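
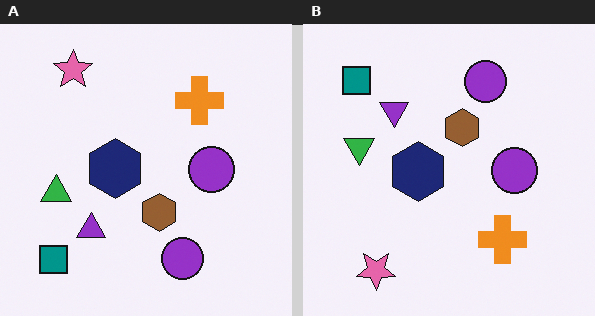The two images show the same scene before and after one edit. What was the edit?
Flipped vertically (top ↔ bottom).

The pink star is in the top-left of the left (A) image and the bottom-left of the right (B) — shapes on opposite sides of the horizontal midline have swapped in a mirror flip.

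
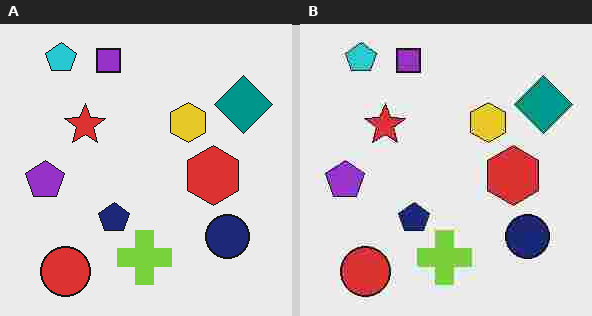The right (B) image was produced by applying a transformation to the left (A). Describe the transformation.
This is the original image heavily JPEG-compressed with obvious blocking artifacts.

Blocky 8×8 compression artifacts appear around shape edges and the flat background shows ringing — characteristic JPEG degradation.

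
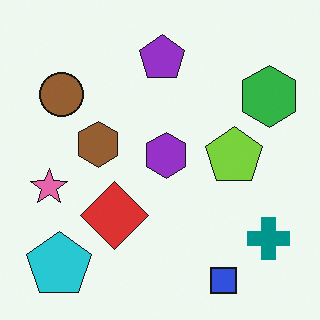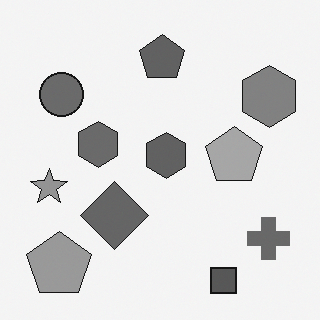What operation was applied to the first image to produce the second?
The image was converted to grayscale.

All color is removed — every shape is now a shade of grey.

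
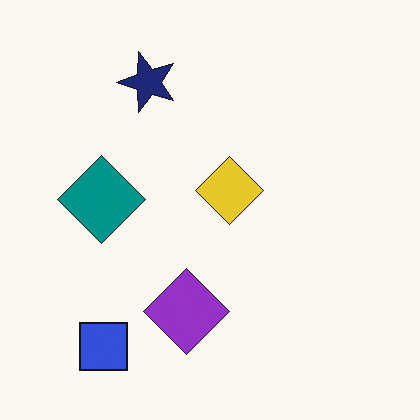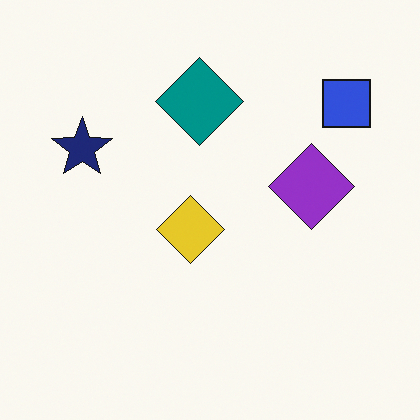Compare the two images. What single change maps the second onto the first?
It was transposed (reflected across the top-left ↔ bottom-right diagonal).

Shapes have swapped their row and column positions — what was in the top-right is now in the bottom-left — a diagonal reflection.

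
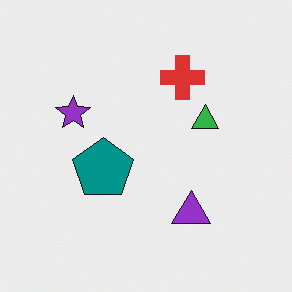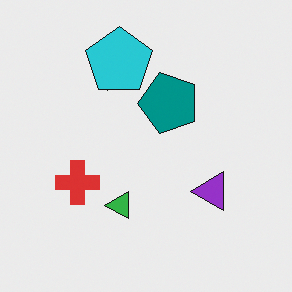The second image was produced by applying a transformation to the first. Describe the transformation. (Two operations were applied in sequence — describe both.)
The transformation is: transposed (reflected across the top-left ↔ bottom-right diagonal), then overlaid with an additional cyan pentagon.

Shapes have swapped their row and column positions — what was in the top-right is now in the bottom-left — a diagonal reflection. A cyan pentagon appears in the second image that is absent from the first.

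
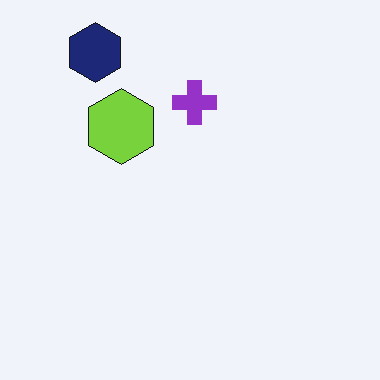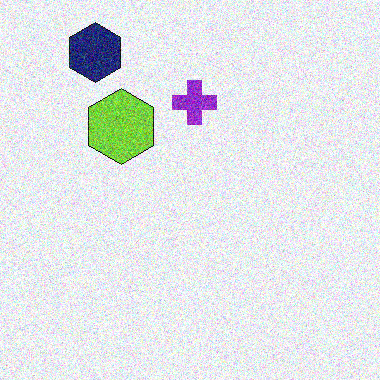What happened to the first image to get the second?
The image was degraded with strong gaussian noise.

Random speckle covers the whole image, including the flat background.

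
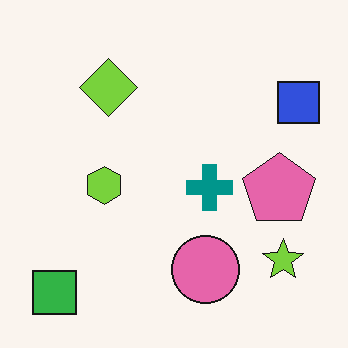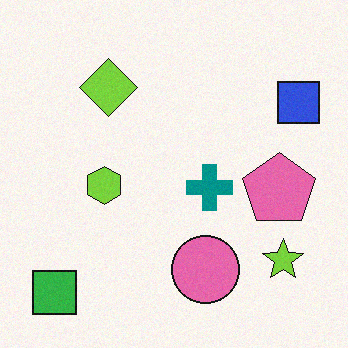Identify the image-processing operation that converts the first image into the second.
This is the original image degraded with light additive noise.

Random speckle covers the whole image, including the flat background.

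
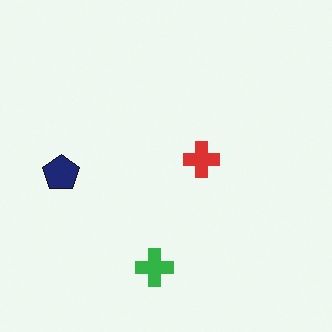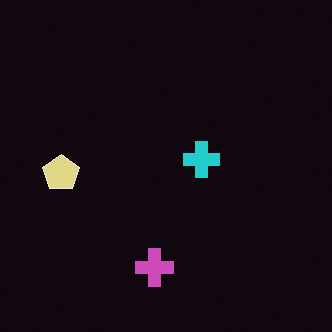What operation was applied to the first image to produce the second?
This is the original image color-inverted (negative).

The light background has become dark and every shape's color is its complement — a photographic negative.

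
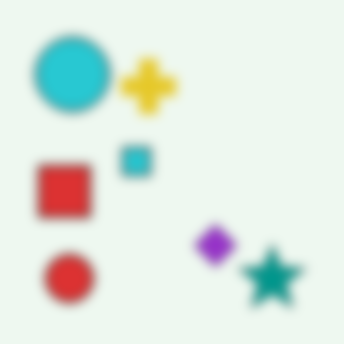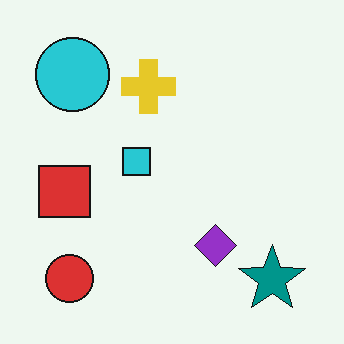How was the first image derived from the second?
This is the original image strongly gaussian-blurred.

Shape edges and outlines are uniformly softened across the whole image.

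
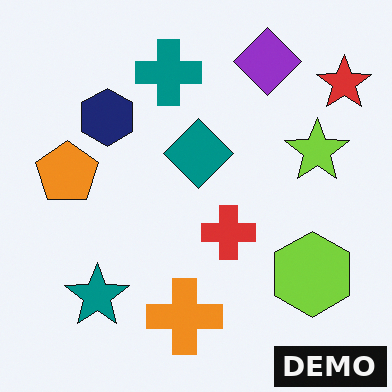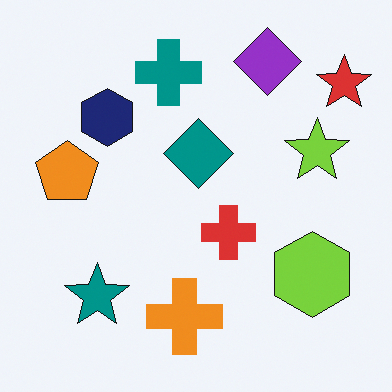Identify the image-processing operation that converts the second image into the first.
The first image is the second watermarked with the text "DEMO" in the lower-right corner.

A dark label reading "DEMO" appears in the lower-right corner.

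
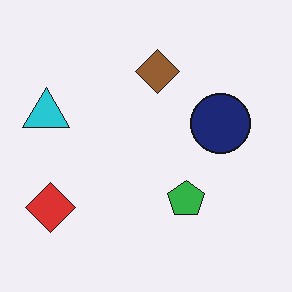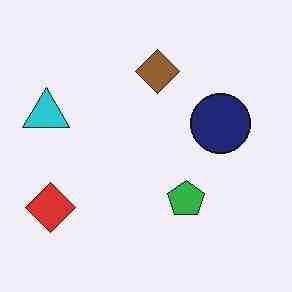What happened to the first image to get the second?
It was degraded with heavy JPEG compression.

Blocky 8×8 compression artifacts appear around shape edges and the flat background shows ringing — characteristic JPEG degradation.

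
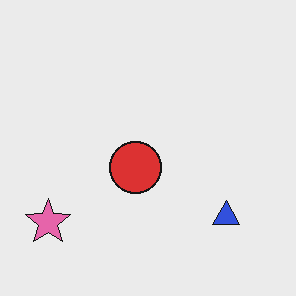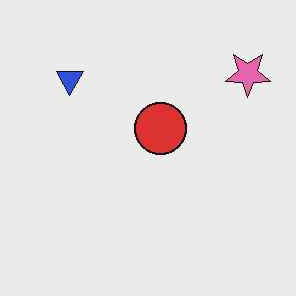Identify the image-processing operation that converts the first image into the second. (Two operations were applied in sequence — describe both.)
The transformation is: given moderate JPEG compression, then rotated 180°.

Blocky 8×8 compression artifacts appear around shape edges and the flat background shows ringing — characteristic JPEG degradation. The pink star sits in the bottom-left of the first image and the top-right of the second — consistent with a whole-image 180° rotation.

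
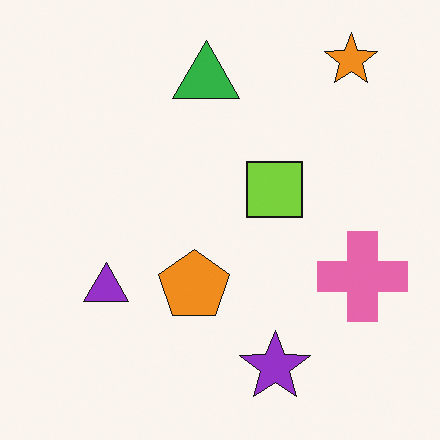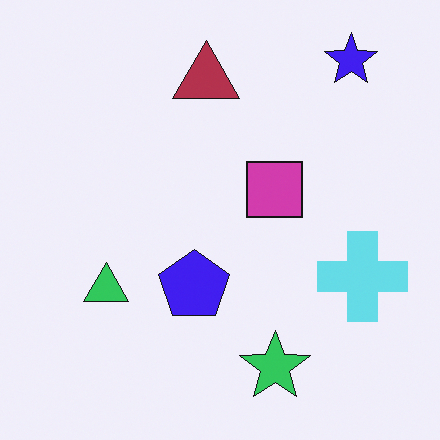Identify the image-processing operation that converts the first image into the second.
The image was hue-shifted through roughly half the color wheel.

Every shape's color has rotated by the same amount around the hue wheel — a uniform hue shift.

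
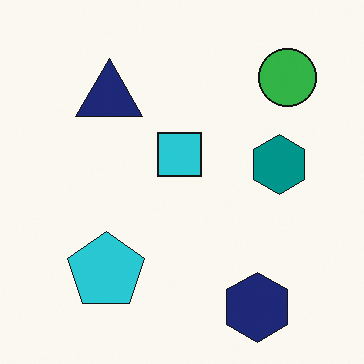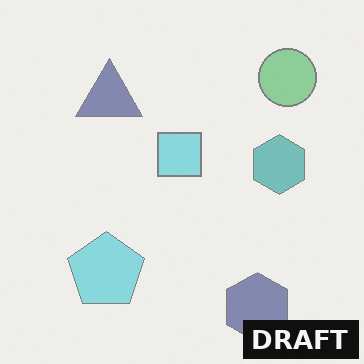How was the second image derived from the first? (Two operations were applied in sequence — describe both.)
The image was given much lower contrast, then watermarked with the text "DRAFT" in the lower-right corner.

Tones are pushed toward mid-grey across the whole image — a global contrast change. A dark label reading "DRAFT" appears in the lower-right corner.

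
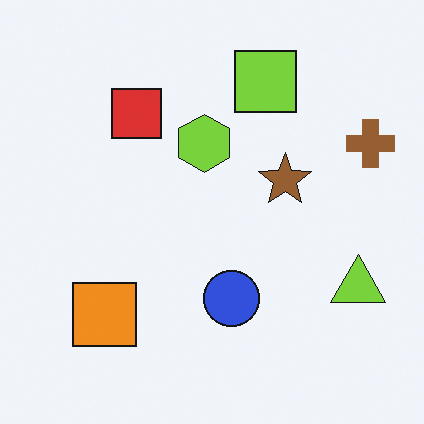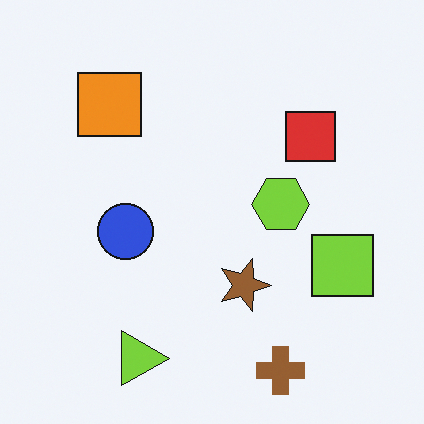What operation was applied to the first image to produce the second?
The image was rotated 90° clockwise.

The brown cross sits in the right of the first image and the bottom of the second — consistent with a whole-image 90° clockwise rotation.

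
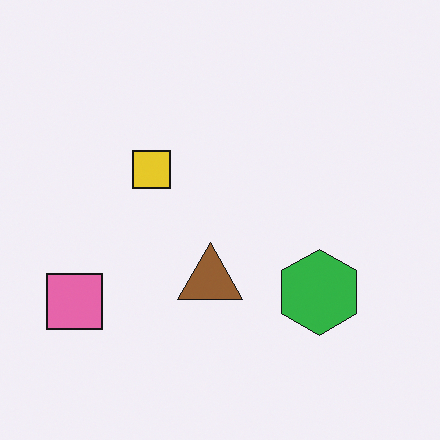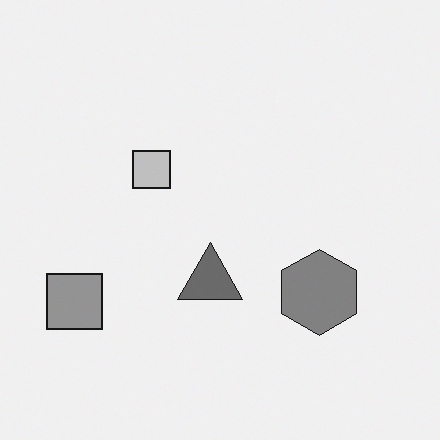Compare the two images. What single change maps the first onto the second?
It was converted to grayscale.

All color is removed — every shape is now a shade of grey.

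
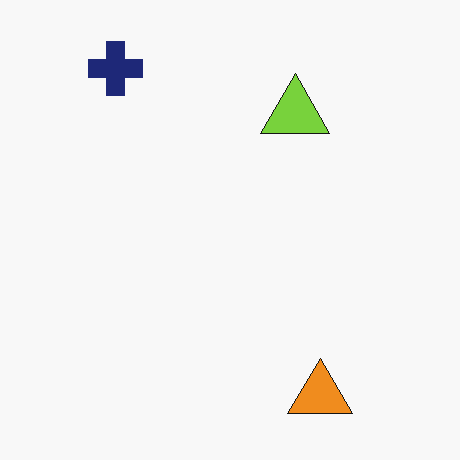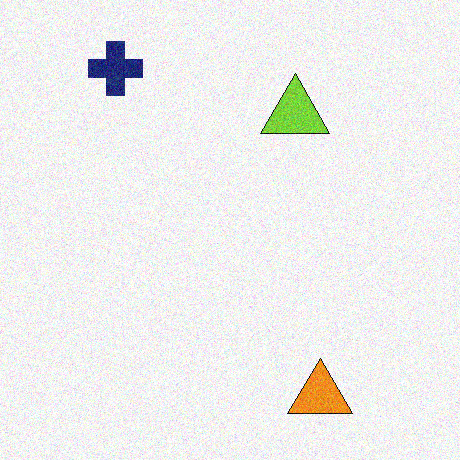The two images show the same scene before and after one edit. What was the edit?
The image was degraded with visible gaussian noise.

Random speckle covers the whole image, including the flat background.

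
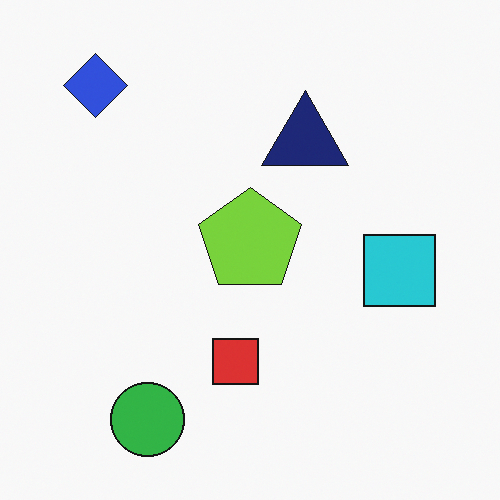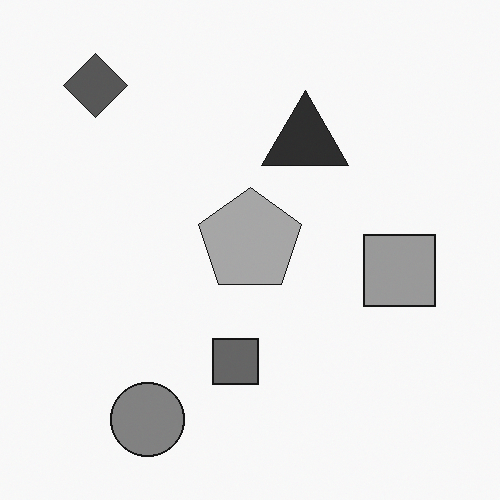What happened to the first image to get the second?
The transformation is: converted to grayscale.

All color is removed — every shape is now a shade of grey.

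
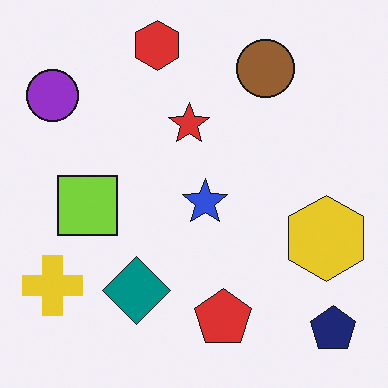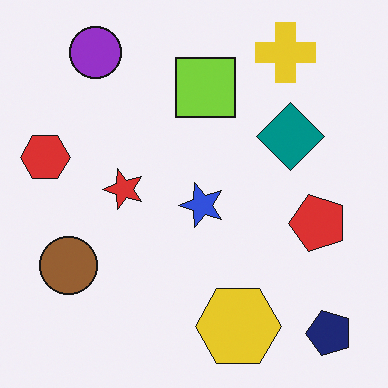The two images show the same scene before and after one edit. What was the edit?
This is the original image transposed (reflected across the top-left ↔ bottom-right diagonal).

Shapes have swapped their row and column positions — what was in the top-right is now in the bottom-left — a diagonal reflection.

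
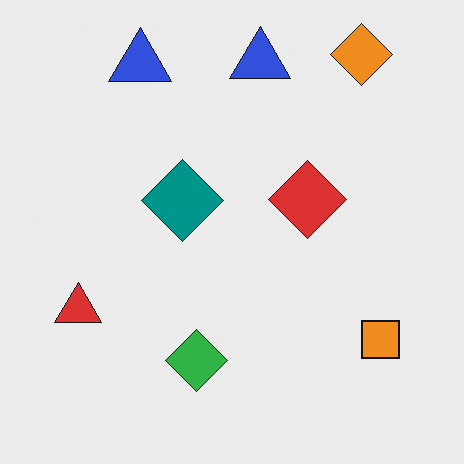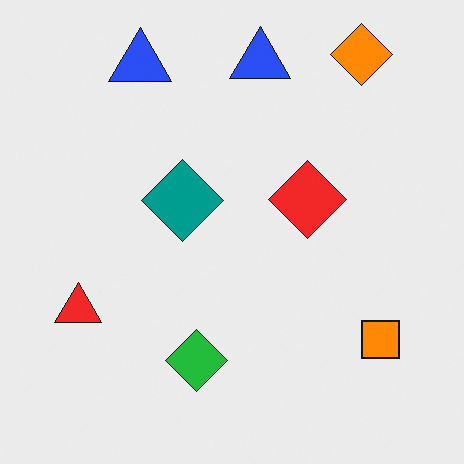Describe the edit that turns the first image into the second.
The image was slightly oversaturated.

All colors are more vivid — a global saturation change.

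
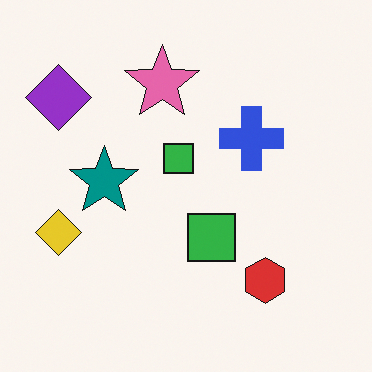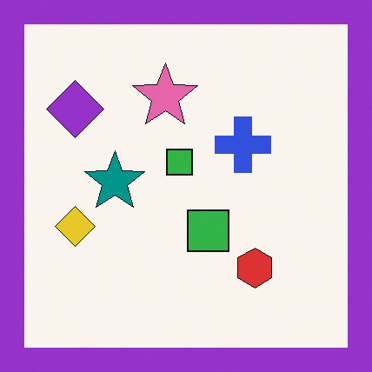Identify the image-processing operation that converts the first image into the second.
It was framed with a purple border.

A solid purple frame runs around the edge of the second image, with the content slightly shrunk inside it.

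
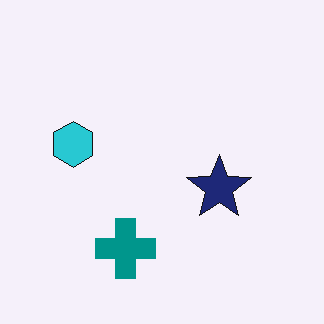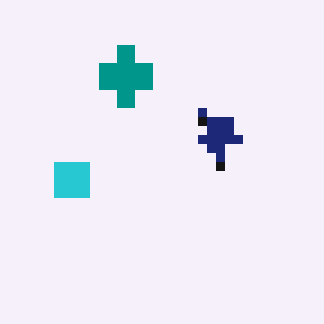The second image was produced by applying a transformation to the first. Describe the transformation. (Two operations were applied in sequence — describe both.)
This is the original image flipped vertically (top ↔ bottom), then heavily pixelated into large blocks.

The teal cross is in the bottom of the first image and the top of the second — shapes on opposite sides of the horizontal midline have swapped in a mirror flip. Shapes are reduced to large square blocks; fine edges and outlines are lost — a downscale-then-upscale (mosaic) effect.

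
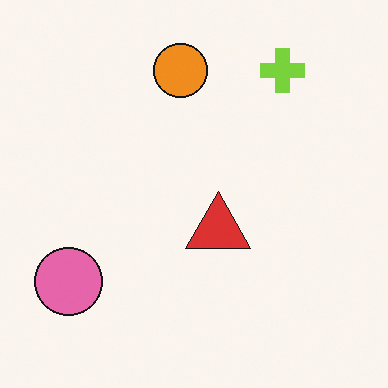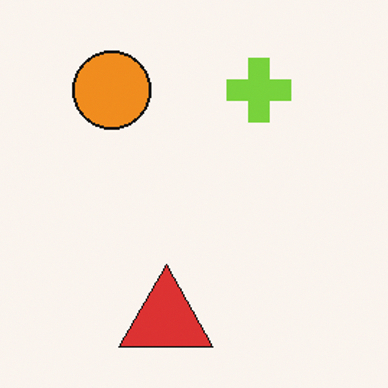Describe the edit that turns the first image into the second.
Cropped slightly and scaled back up.

The visible shapes are larger and the field of view is narrower; shapes near the original edges may be partly or wholly outside the frame — a crop-and-rescale.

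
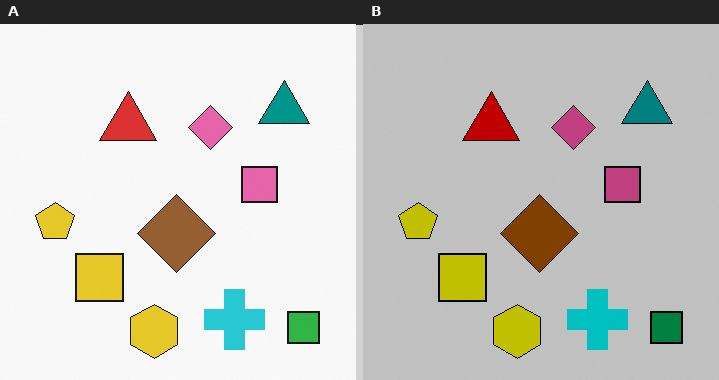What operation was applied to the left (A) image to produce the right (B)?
This is the original image aggressively posterized.

Each flat color has snapped to a coarser quantized level — most visibly, the near-white background has dropped to a flat grey.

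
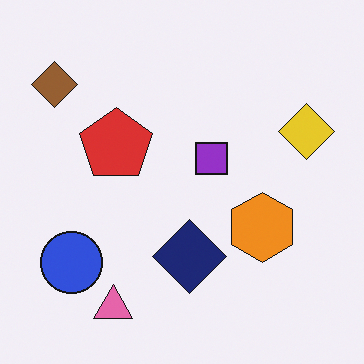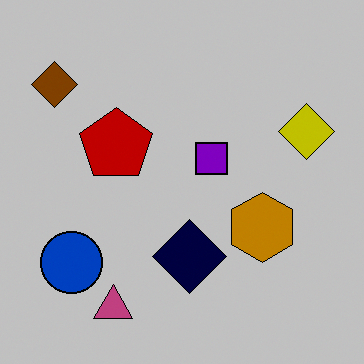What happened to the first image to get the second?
Heavily posterized to just a handful of flat colors.

Each flat color has snapped to a coarser quantized level — most visibly, the near-white background has dropped to a flat grey.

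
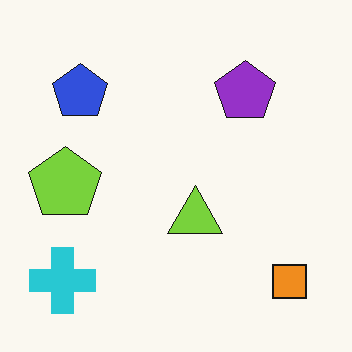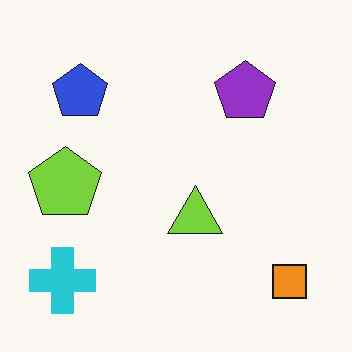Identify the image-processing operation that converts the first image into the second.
Given moderate JPEG compression.

Blocky 8×8 compression artifacts appear around shape edges and the flat background shows ringing — characteristic JPEG degradation.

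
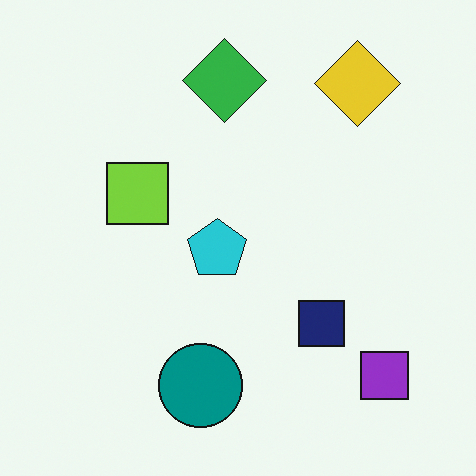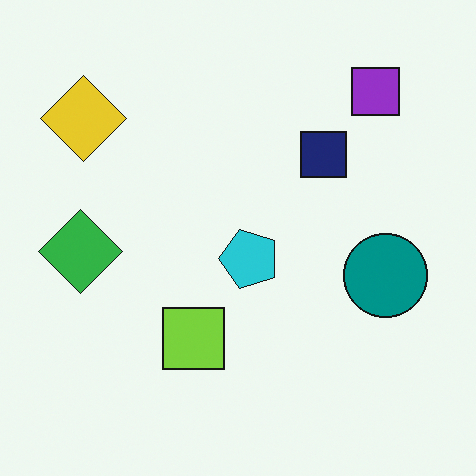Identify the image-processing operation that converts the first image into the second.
It was rotated 90° counter-clockwise.

The purple square sits in the bottom-right of the first image and the top-right of the second — consistent with a whole-image 90° counter-clockwise rotation.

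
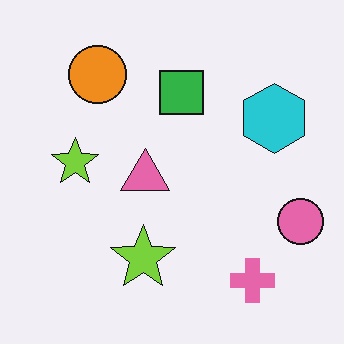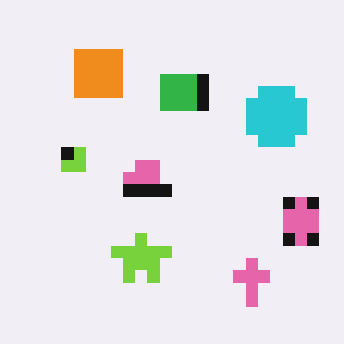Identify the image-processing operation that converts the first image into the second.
The transformation is: heavily pixelated into large blocks.

Shapes are reduced to large square blocks; fine edges and outlines are lost — a downscale-then-upscale (mosaic) effect.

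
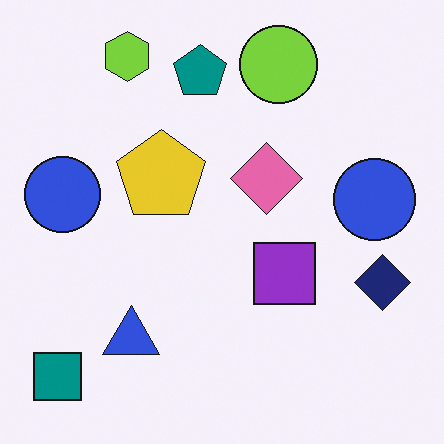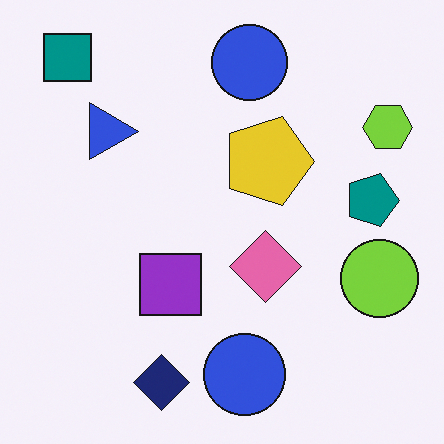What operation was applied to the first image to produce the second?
The image was rotated 90° clockwise.

The teal square sits in the bottom-left of the first image and the top-left of the second — consistent with a whole-image 90° clockwise rotation.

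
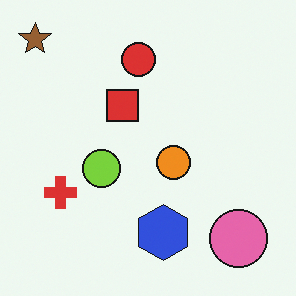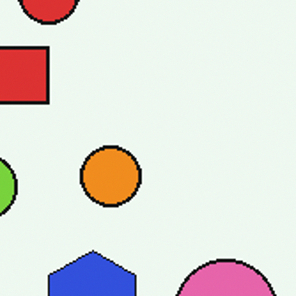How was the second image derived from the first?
Cropped tightly and scaled back up.

The visible shapes are larger and the field of view is narrower; shapes near the original edges may be partly or wholly outside the frame — a crop-and-rescale.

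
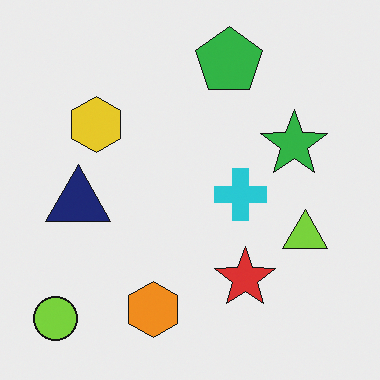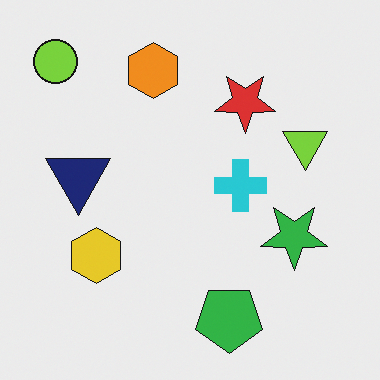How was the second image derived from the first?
Flipped vertically (top ↔ bottom).

The green pentagon is in the top of the first image and the bottom of the second — shapes on opposite sides of the horizontal midline have swapped in a mirror flip.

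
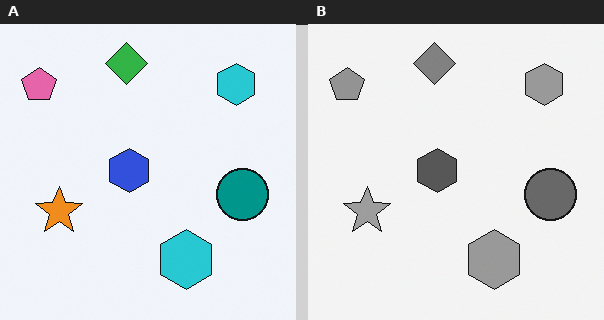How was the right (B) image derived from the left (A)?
Converted to grayscale.

All color is removed — every shape is now a shade of grey.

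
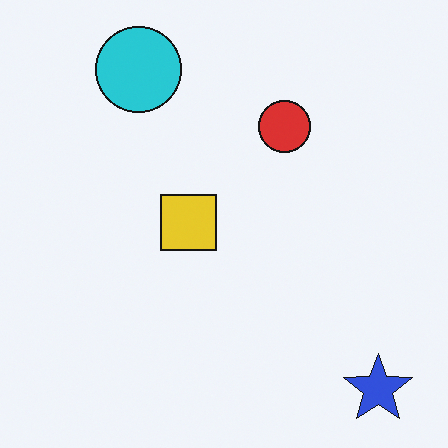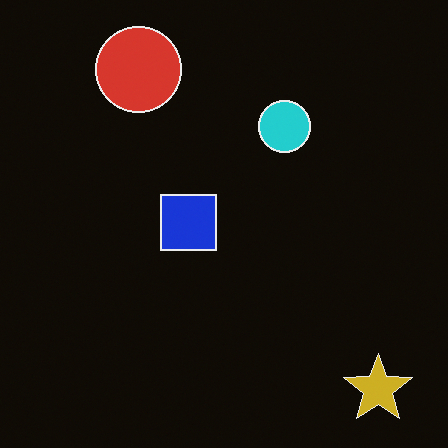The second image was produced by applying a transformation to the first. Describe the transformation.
Color-inverted (negative).

The light background has become dark and every shape's color is its complement — a photographic negative.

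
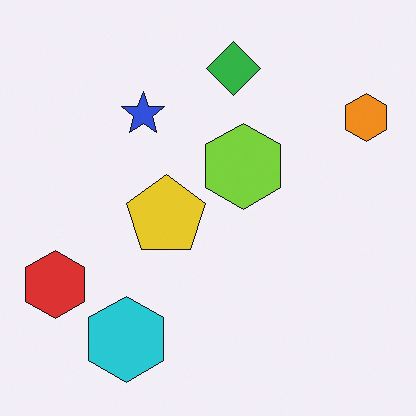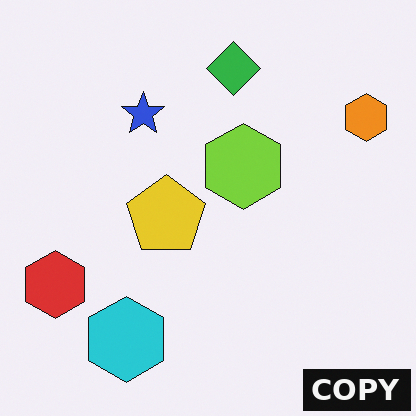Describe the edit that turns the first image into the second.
It was watermarked with the text "COPY" in the lower-right corner.

A dark label reading "COPY" appears in the lower-right corner.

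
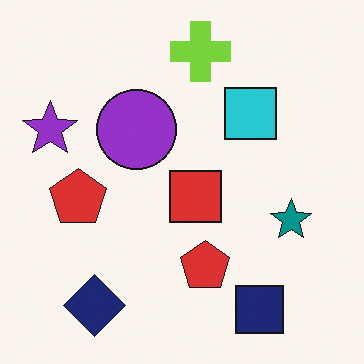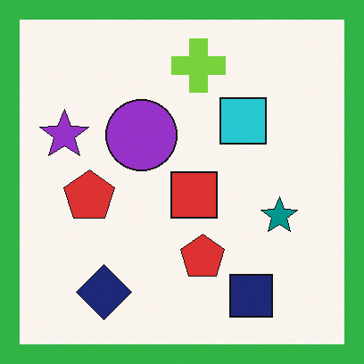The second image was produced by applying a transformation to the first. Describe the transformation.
It was framed with a green border.

A solid green frame runs around the edge of the second image, with the content slightly shrunk inside it.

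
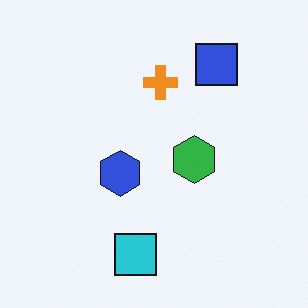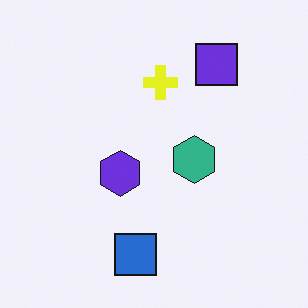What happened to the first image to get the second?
It was hue-shifted slightly.

Every shape's color has rotated by the same amount around the hue wheel — a uniform hue shift.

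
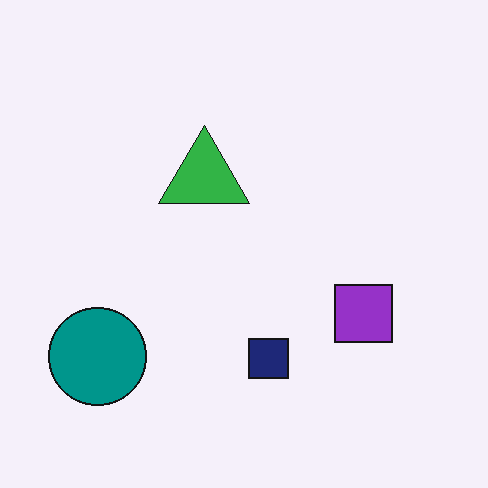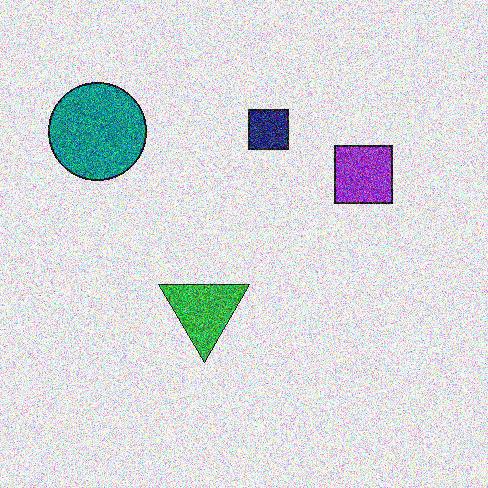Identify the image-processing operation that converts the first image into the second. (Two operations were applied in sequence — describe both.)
Flipped vertically (top ↔ bottom), then degraded with strong gaussian noise.

The navy square is in the bottom of the first image and the top of the second — shapes on opposite sides of the horizontal midline have swapped in a mirror flip. Random speckle covers the whole image, including the flat background.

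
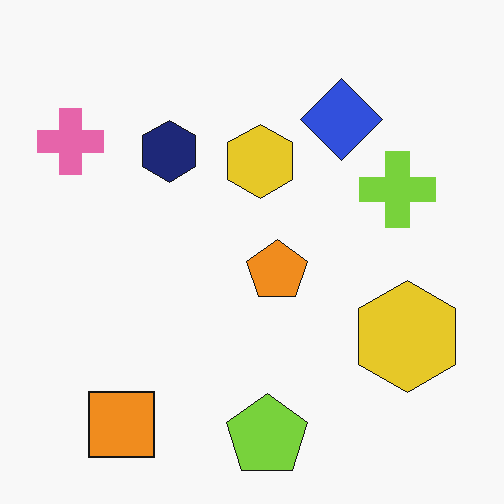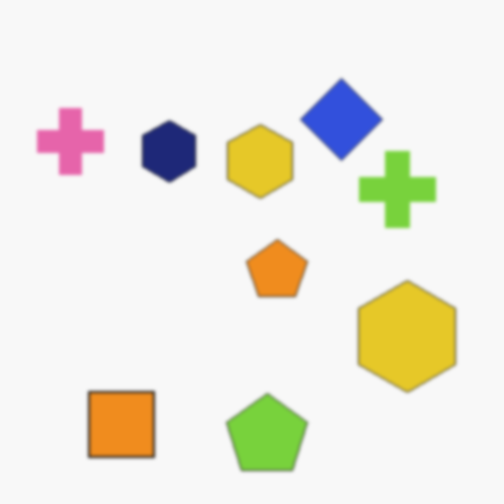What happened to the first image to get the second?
It was lightly blurred.

Shape edges and outlines are uniformly softened across the whole image.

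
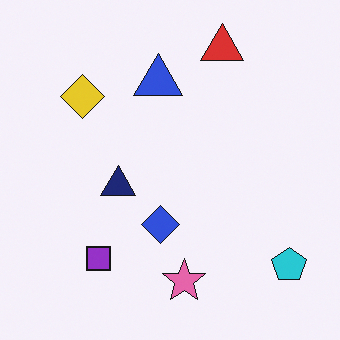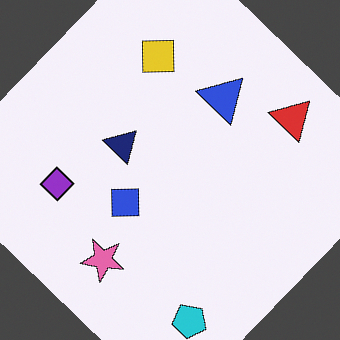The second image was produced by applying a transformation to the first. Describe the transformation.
The image was rotated clockwise by a large amount — several tens of degrees.

Every shape is tilted by the same angle and the image corners show triangular fill wedges — a whole-image rotation by a non-right angle.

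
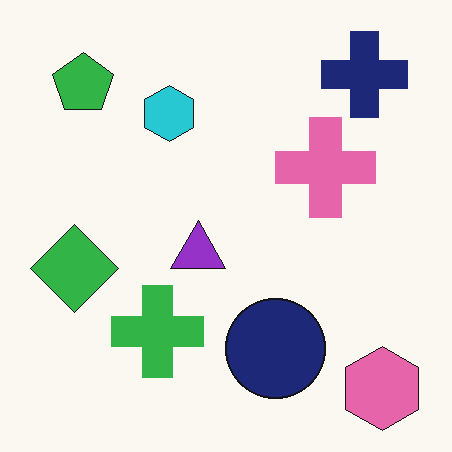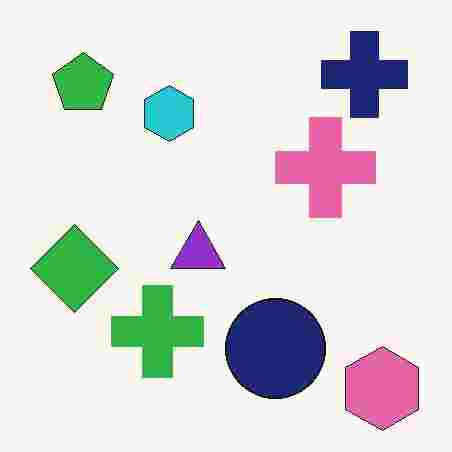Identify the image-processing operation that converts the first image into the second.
The transformation is: heavily JPEG-compressed with obvious blocking artifacts.

Blocky 8×8 compression artifacts appear around shape edges and the flat background shows ringing — characteristic JPEG degradation.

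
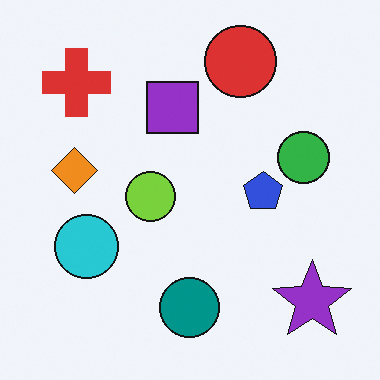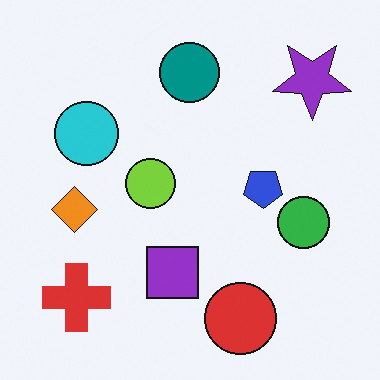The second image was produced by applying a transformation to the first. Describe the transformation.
It was flipped vertically (top ↔ bottom).

The red circle is in the top of the first image and the bottom of the second — shapes on opposite sides of the horizontal midline have swapped in a mirror flip.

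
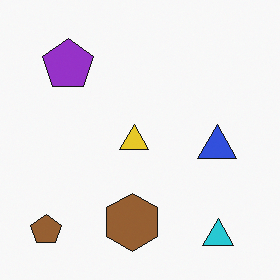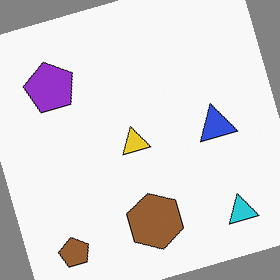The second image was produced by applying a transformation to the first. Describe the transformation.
It was rotated counter-clockwise by a moderate amount.

Every shape is tilted by the same angle and the image corners show triangular fill wedges — a whole-image rotation by a non-right angle.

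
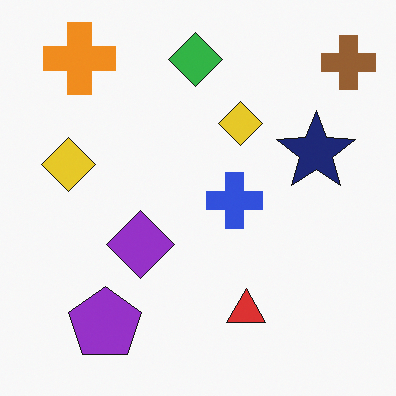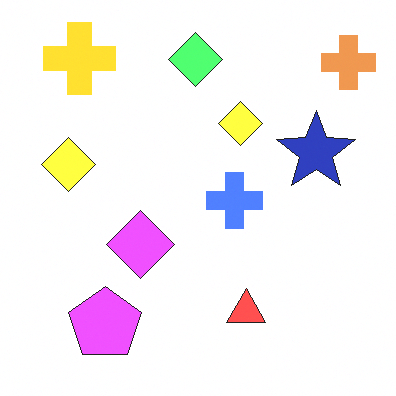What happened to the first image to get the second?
This is the original image brightened a lot.

Every pixel — background and shapes alike — is uniformly brightened.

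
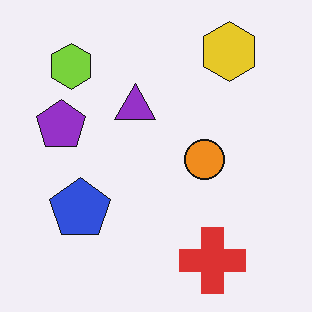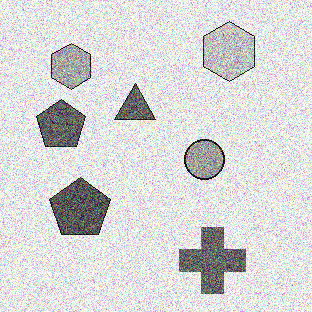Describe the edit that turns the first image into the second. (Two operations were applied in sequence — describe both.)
The second image is the first converted to grayscale, then degraded with heavy additive noise.

All color is removed — every shape is now a shade of grey. Random speckle covers the whole image, including the flat background.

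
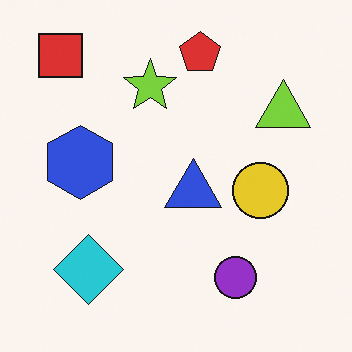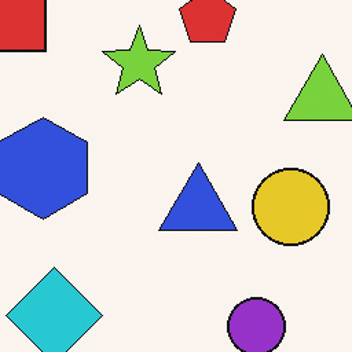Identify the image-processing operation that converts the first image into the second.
It was cropped slightly and scaled back up.

The visible shapes are larger and the field of view is narrower; shapes near the original edges may be partly or wholly outside the frame — a crop-and-rescale.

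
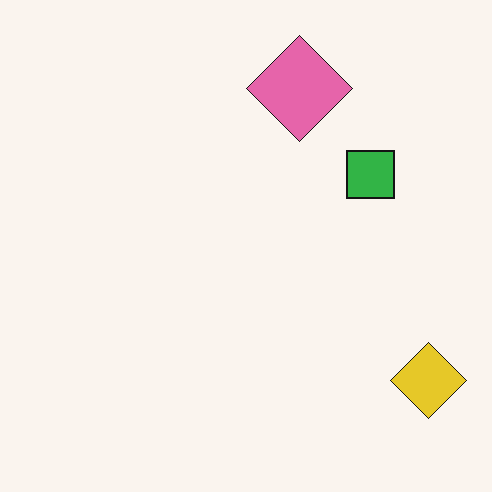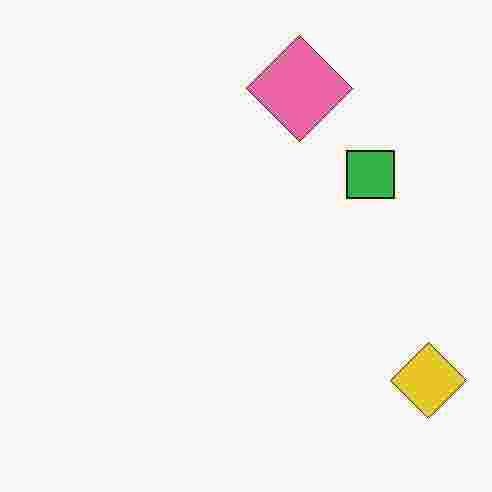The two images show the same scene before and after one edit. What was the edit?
The second image is the first heavily JPEG-compressed with obvious blocking artifacts.

Blocky 8×8 compression artifacts appear around shape edges and the flat background shows ringing — characteristic JPEG degradation.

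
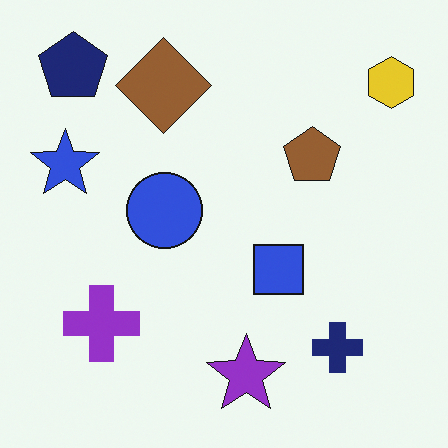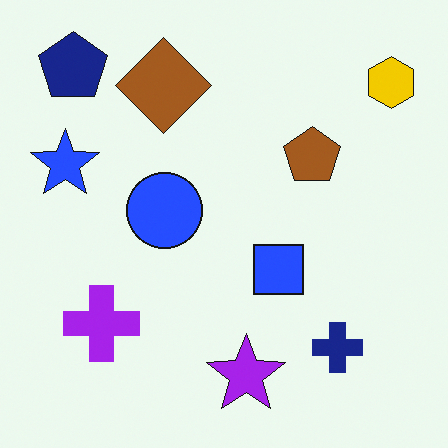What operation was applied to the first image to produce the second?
The transformation is: slightly oversaturated.

All colors are more vivid — a global saturation change.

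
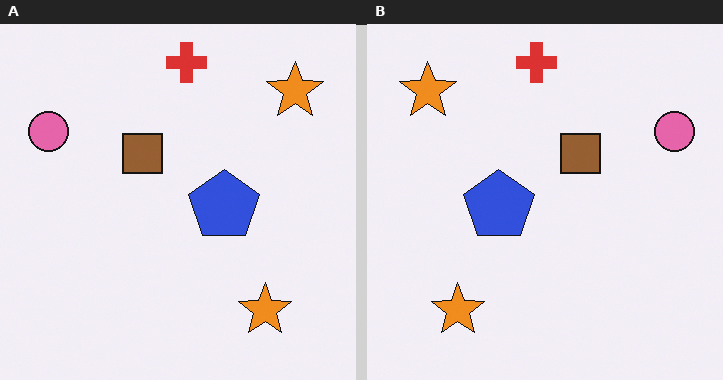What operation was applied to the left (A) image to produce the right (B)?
The right (B) image is the left (A) flipped horizontally (left ↔ right).

The pink circle is in the top-left of the left (A) image and the top-right of the right (B) — shapes on opposite sides of the vertical midline have swapped in a mirror flip.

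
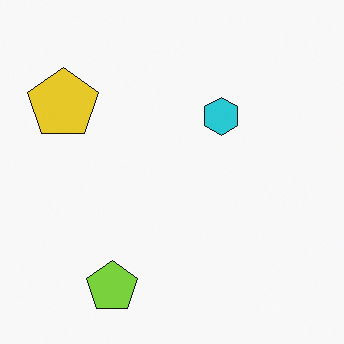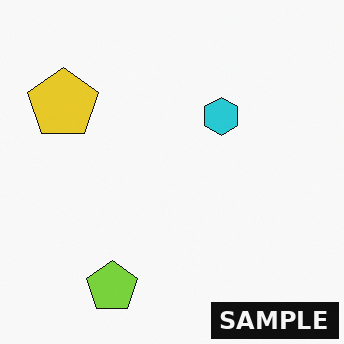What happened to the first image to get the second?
It was watermarked with the text "SAMPLE" in the lower-right corner.

A dark label reading "SAMPLE" appears in the lower-right corner.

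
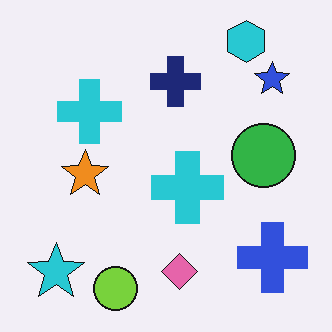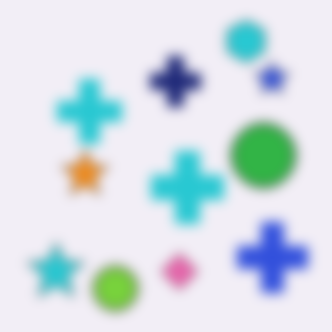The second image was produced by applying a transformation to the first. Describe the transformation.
The second image is the first heavily blurred.

Shape edges and outlines are uniformly softened across the whole image.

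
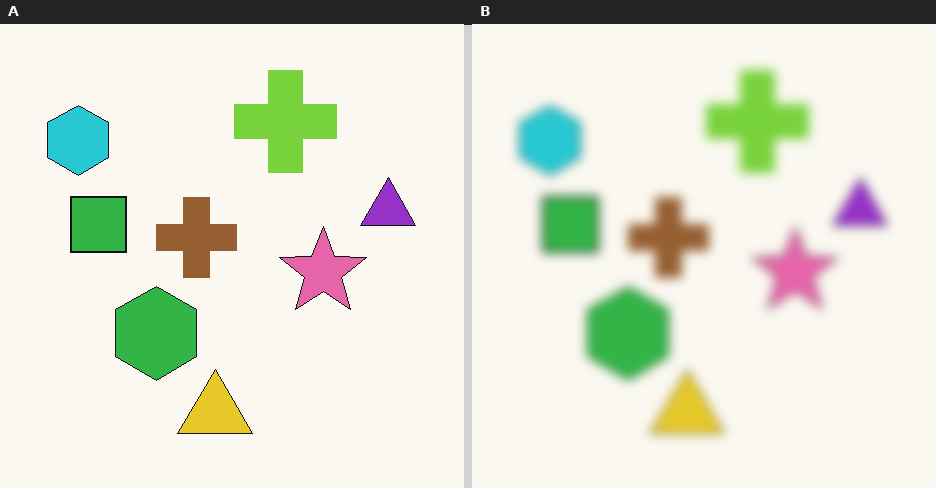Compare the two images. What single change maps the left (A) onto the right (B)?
This is the original image heavily blurred.

Shape edges and outlines are uniformly softened across the whole image.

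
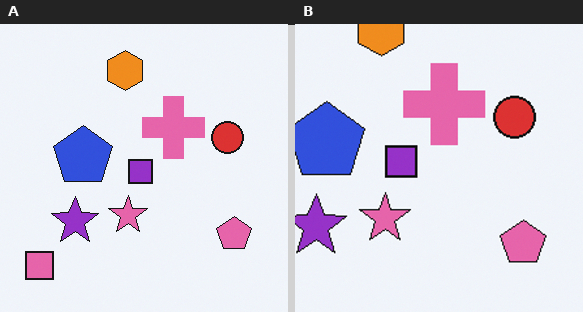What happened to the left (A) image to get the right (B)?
This is the original image cropped slightly and scaled back up.

The visible shapes are larger and the field of view is narrower; shapes near the original edges may be partly or wholly outside the frame — a crop-and-rescale.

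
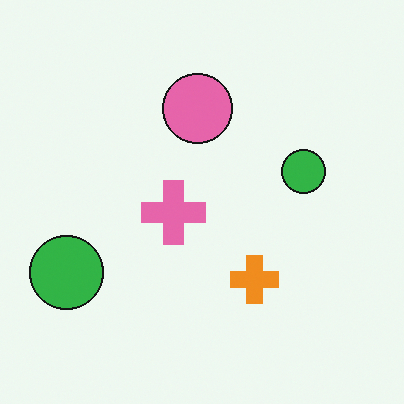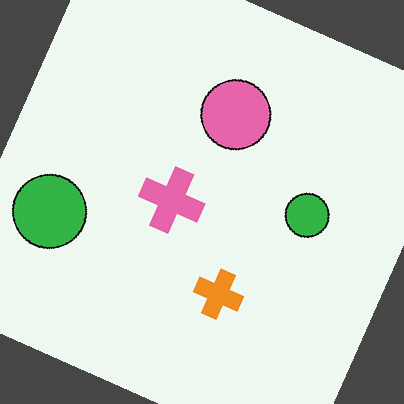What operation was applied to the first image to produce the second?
This is the original image rotated clockwise by a moderate amount.

Every shape is tilted by the same angle and the image corners show triangular fill wedges — a whole-image rotation by a non-right angle.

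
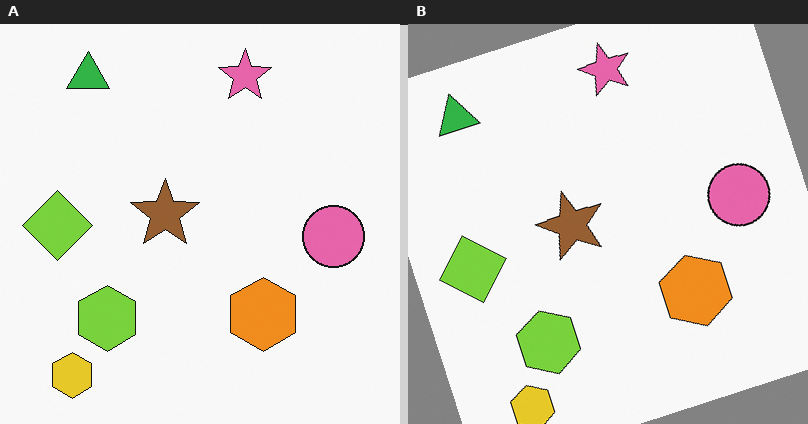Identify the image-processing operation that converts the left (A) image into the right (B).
The right (B) image is the left (A) rotated counter-clockwise by a clearly visible amount.

Every shape is tilted by the same angle and the image corners show triangular fill wedges — a whole-image rotation by a non-right angle.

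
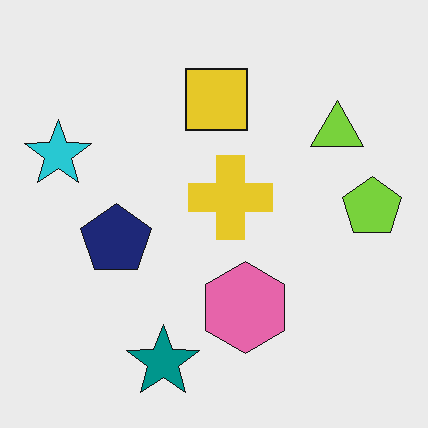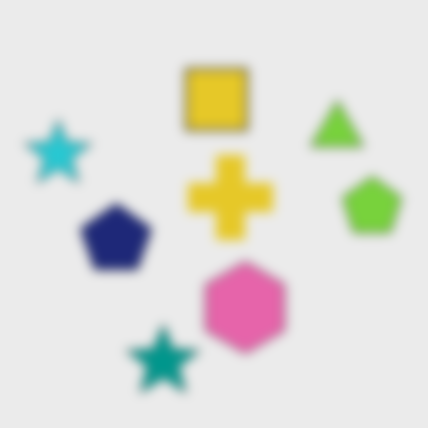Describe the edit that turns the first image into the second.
It was strongly gaussian-blurred.

Shape edges and outlines are uniformly softened across the whole image.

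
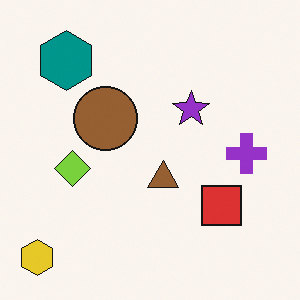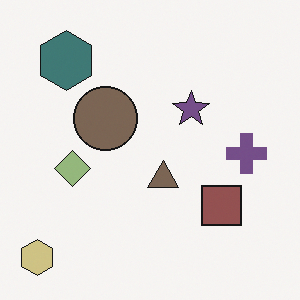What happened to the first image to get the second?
The image was heavily desaturated.

All colors are more muted and greyish — a global saturation change.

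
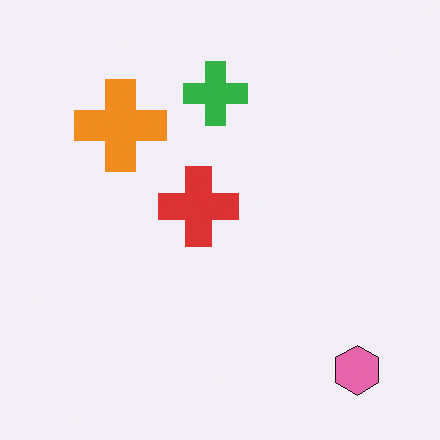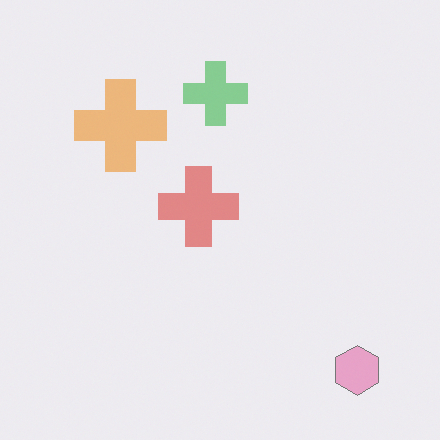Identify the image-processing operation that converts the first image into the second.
The image was washed out (contrast reduced).

Tones are pushed toward mid-grey across the whole image — a global contrast change.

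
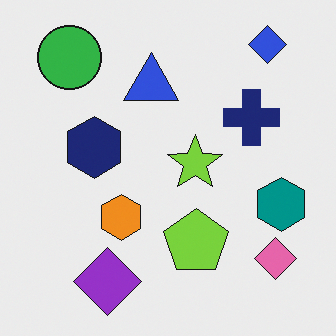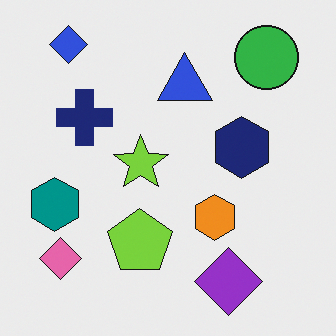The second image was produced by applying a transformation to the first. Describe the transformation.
The second image is the first flipped horizontally (left ↔ right).

The teal hexagon is in the right of the first image and the left of the second — shapes on opposite sides of the vertical midline have swapped in a mirror flip.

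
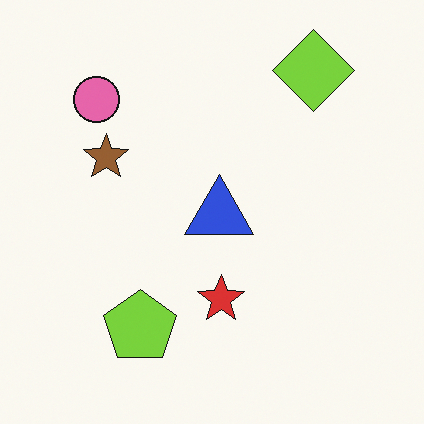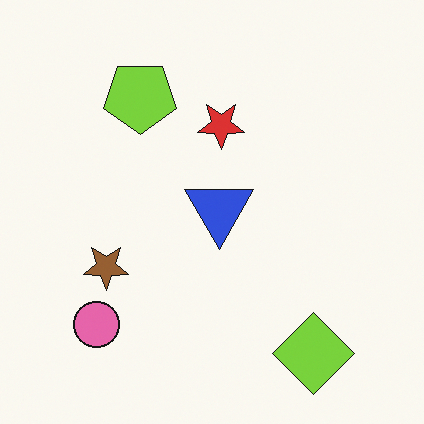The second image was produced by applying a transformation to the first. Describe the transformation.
This is the original image flipped vertically (top ↔ bottom).

The lime diamond is in the top-right of the first image and the bottom-right of the second — shapes on opposite sides of the horizontal midline have swapped in a mirror flip.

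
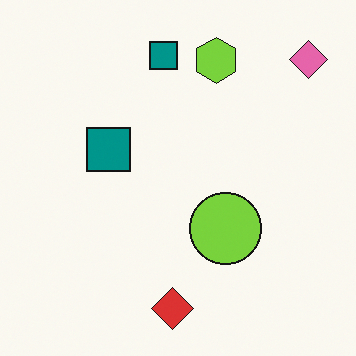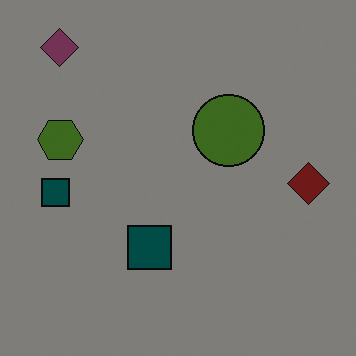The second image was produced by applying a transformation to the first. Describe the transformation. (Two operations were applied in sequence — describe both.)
Substantially darkened, then rotated 90° counter-clockwise.

Every pixel — background and shapes alike — is uniformly darkened. The pink diamond sits in the top-right of the first image and the top-left of the second — consistent with a whole-image 90° counter-clockwise rotation.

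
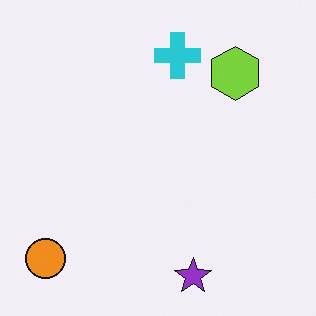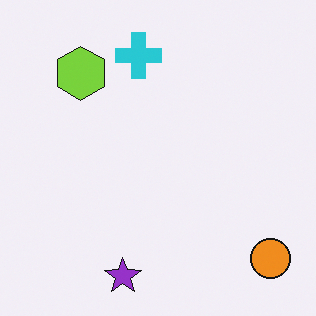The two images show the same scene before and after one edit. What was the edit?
This is the original image flipped horizontally (left ↔ right).

The orange circle is in the bottom-left of the first image and the bottom-right of the second — shapes on opposite sides of the vertical midline have swapped in a mirror flip.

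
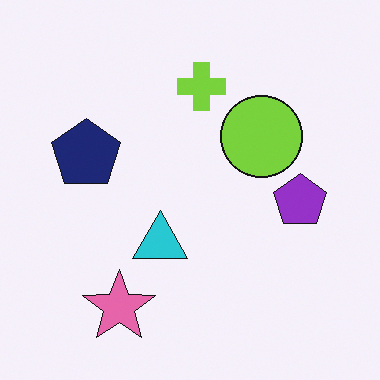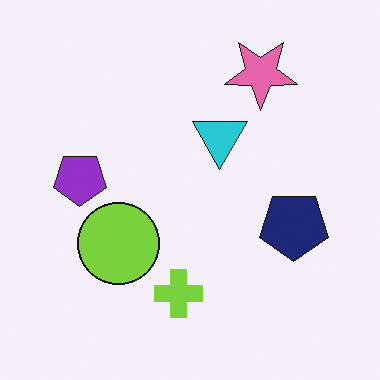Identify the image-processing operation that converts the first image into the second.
It was rotated 180°.

The pink star sits in the bottom-left of the first image and the top-right of the second — consistent with a whole-image 180° rotation.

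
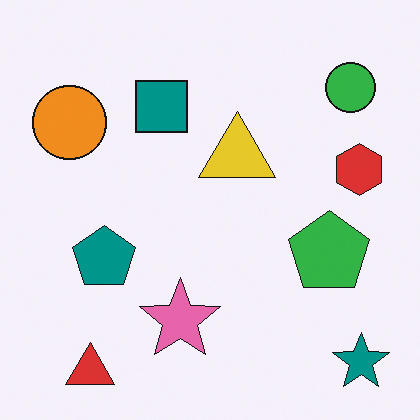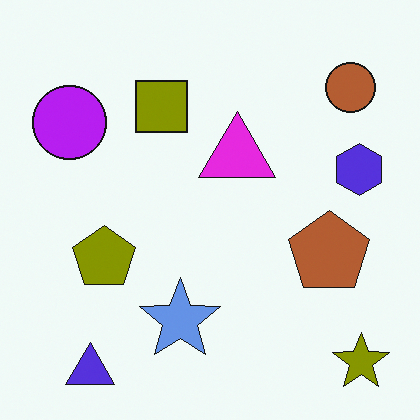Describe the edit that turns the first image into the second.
It was hue-shifted by a large amount.

Every shape's color has rotated by the same amount around the hue wheel — a uniform hue shift.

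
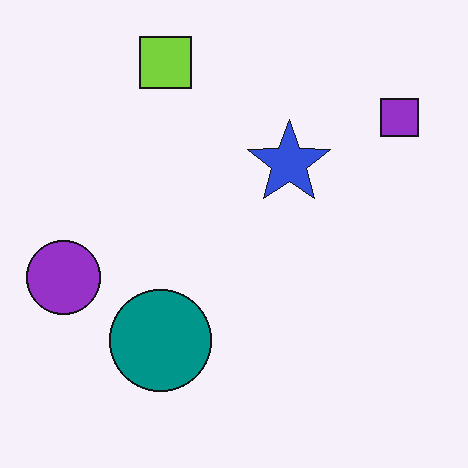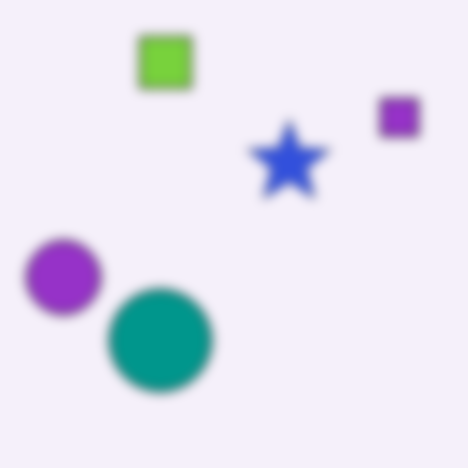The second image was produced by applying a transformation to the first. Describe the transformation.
The second image is the first strongly gaussian-blurred.

Shape edges and outlines are uniformly softened across the whole image.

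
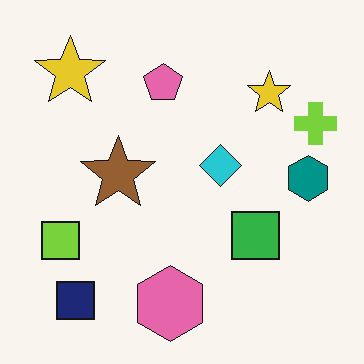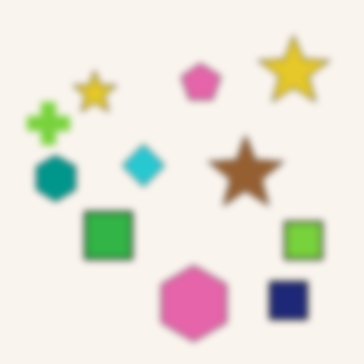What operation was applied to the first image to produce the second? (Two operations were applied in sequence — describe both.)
The second image is the first flipped horizontally (left ↔ right), then noticeably gaussian-blurred.

The lime cross is in the right of the first image and the left of the second — shapes on opposite sides of the vertical midline have swapped in a mirror flip. Shape edges and outlines are uniformly softened across the whole image.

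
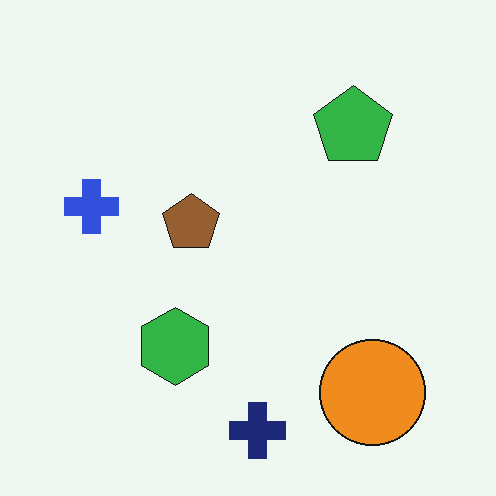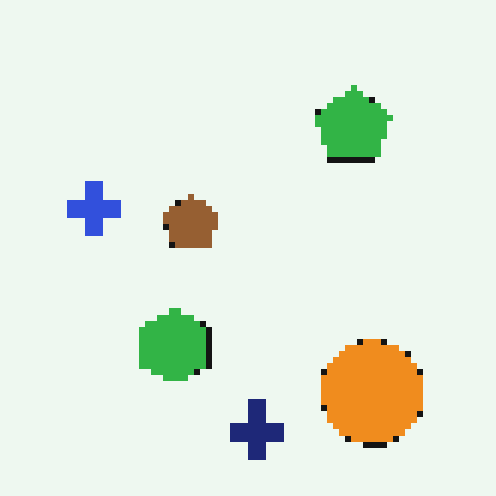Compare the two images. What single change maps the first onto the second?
It was moderately pixelated.

Shapes are reduced to large square blocks; fine edges and outlines are lost — a downscale-then-upscale (mosaic) effect.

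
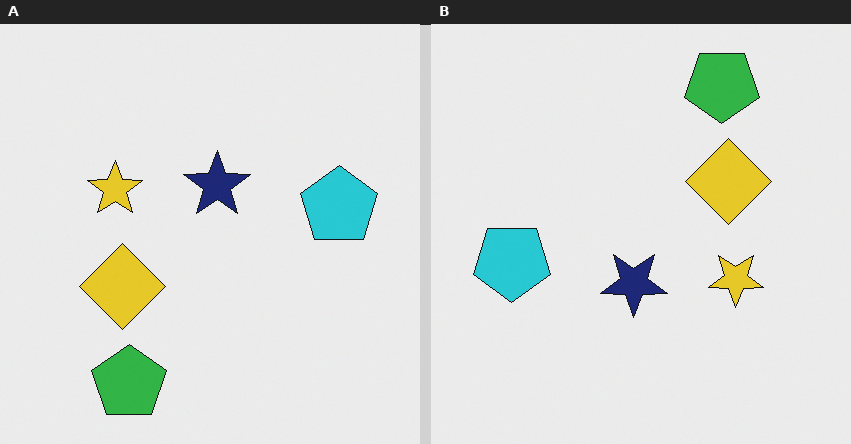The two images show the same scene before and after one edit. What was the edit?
Rotated 180°.

The green pentagon sits in the bottom-left of the left (A) image and the top-right of the right (B) — consistent with a whole-image 180° rotation.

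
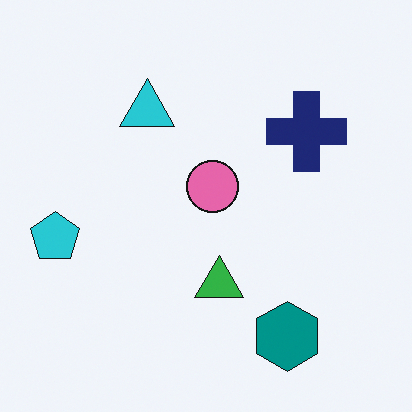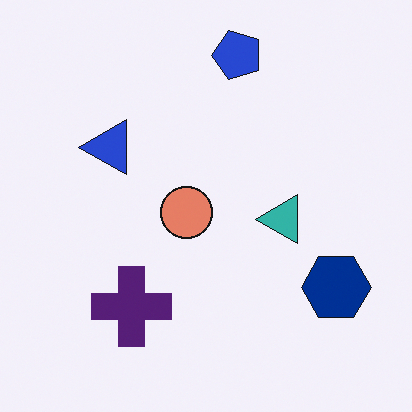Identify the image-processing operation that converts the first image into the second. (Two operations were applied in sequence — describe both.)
The second image is the first hue-shifted slightly, then transposed (reflected across the top-left ↔ bottom-right diagonal).

Every shape's color has rotated by the same amount around the hue wheel — a uniform hue shift. Shapes have swapped their row and column positions — what was in the top-right is now in the bottom-left — a diagonal reflection.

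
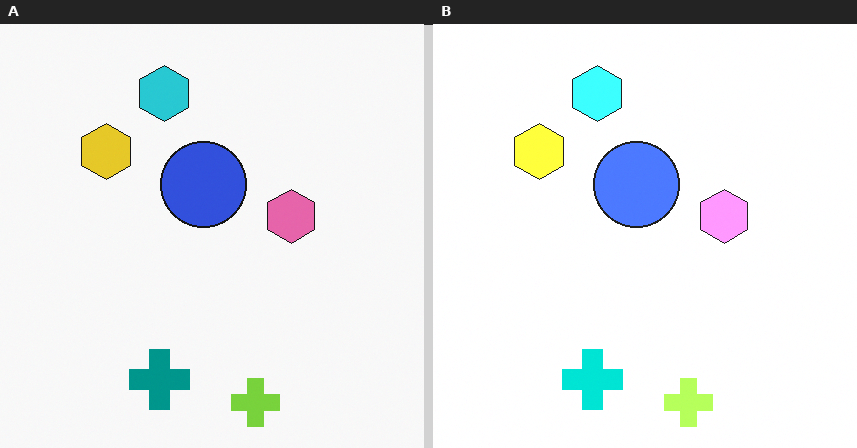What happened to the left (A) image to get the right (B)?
Substantially brightened.

Every pixel — background and shapes alike — is uniformly brightened.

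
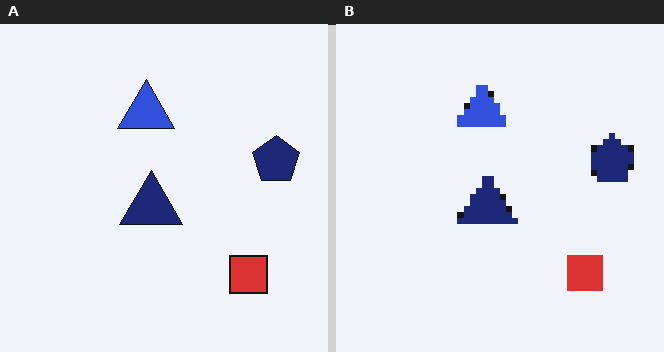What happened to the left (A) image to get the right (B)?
The right (B) image is the left (A) moderately pixelated.

Shapes are reduced to large square blocks; fine edges and outlines are lost — a downscale-then-upscale (mosaic) effect.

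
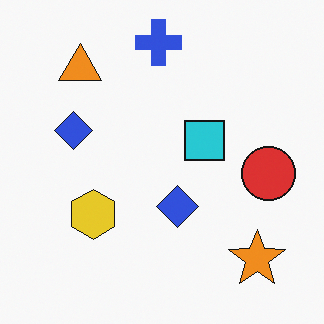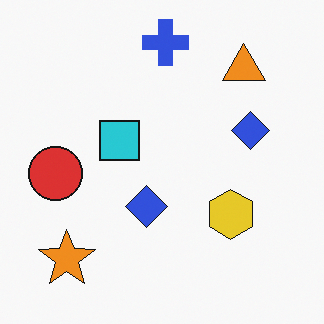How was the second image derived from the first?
This is the original image flipped horizontally (left ↔ right).

The red circle is in the right of the first image and the left of the second — shapes on opposite sides of the vertical midline have swapped in a mirror flip.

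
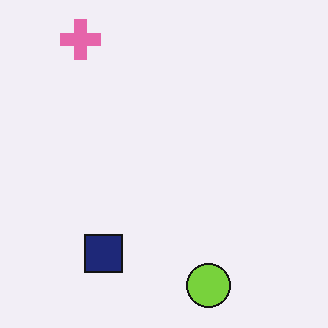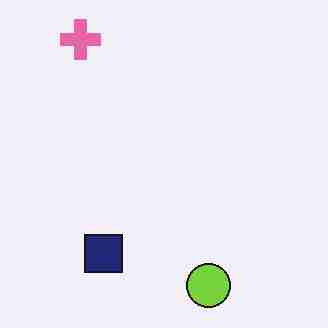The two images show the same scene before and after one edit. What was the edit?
The image was degraded with heavy JPEG compression.

Blocky 8×8 compression artifacts appear around shape edges and the flat background shows ringing — characteristic JPEG degradation.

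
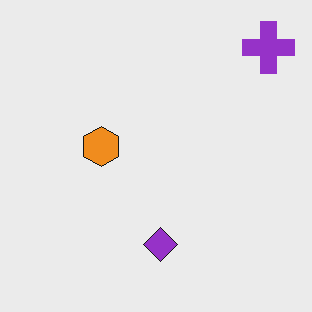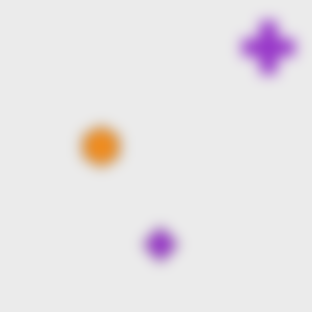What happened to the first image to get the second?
The second image is the first heavily blurred.

Shape edges and outlines are uniformly softened across the whole image.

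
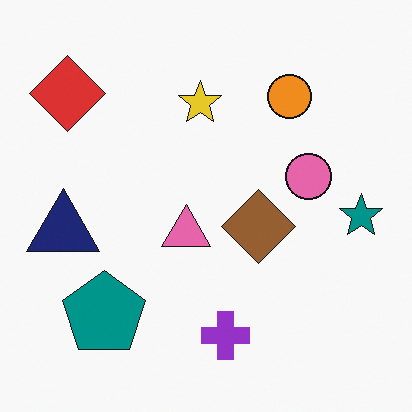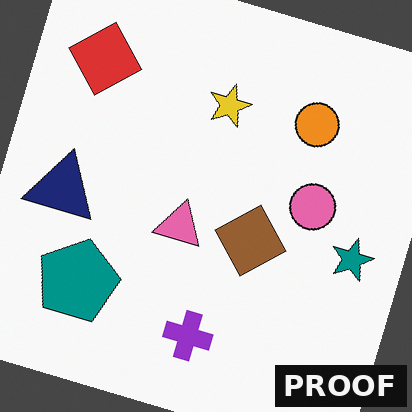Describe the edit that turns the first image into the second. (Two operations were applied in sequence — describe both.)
It was rotated clockwise by a clearly visible amount, then watermarked with the text "PROOF" in the lower-right corner.

Every shape is tilted by the same angle and the image corners show triangular fill wedges — a whole-image rotation by a non-right angle. A dark label reading "PROOF" appears in the lower-right corner.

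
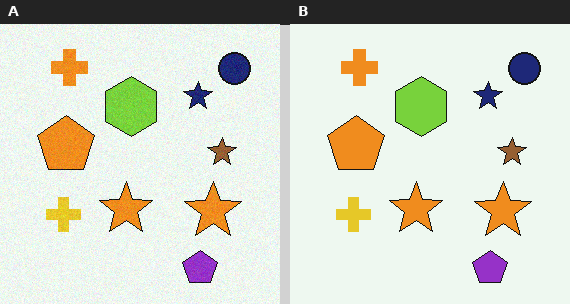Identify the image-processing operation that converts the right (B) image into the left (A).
It was degraded with light additive noise.

Random speckle covers the whole image, including the flat background.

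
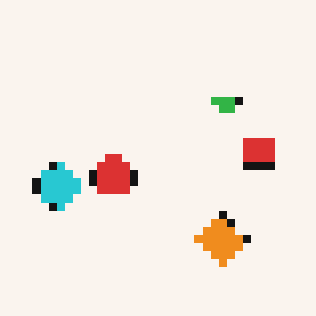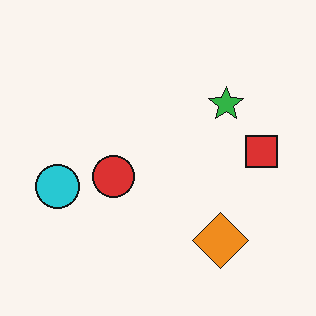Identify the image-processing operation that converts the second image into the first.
It was pixelated into visible square blocks.

Shapes are reduced to large square blocks; fine edges and outlines are lost — a downscale-then-upscale (mosaic) effect.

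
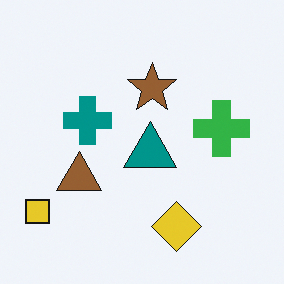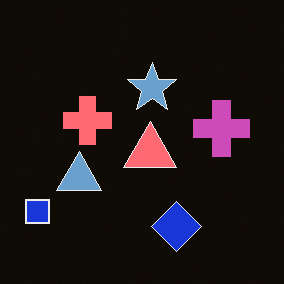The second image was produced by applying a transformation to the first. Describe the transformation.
The image was color-inverted (negative).

The light background has become dark and every shape's color is its complement — a photographic negative.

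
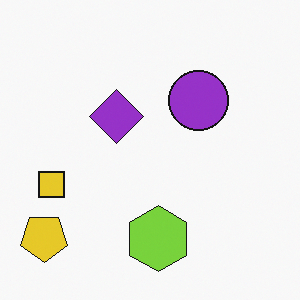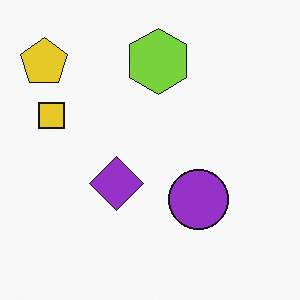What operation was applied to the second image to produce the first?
This is the original image flipped vertically (top ↔ bottom).

The lime hexagon is in the top of the second image and the bottom of the first — shapes on opposite sides of the horizontal midline have swapped in a mirror flip.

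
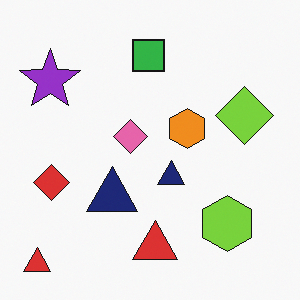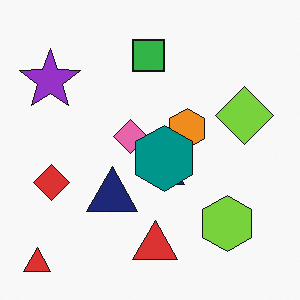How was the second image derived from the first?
This is the original image overlaid with an additional teal hexagon.

A teal hexagon appears in the second image that is absent from the first.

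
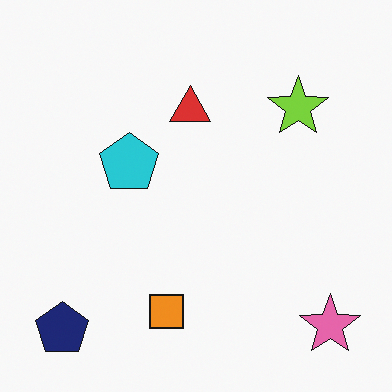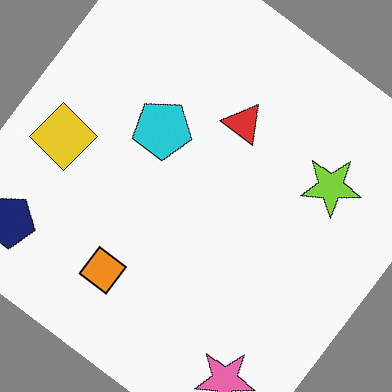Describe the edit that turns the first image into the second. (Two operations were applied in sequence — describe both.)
The image was rotated clockwise by a large amount — several tens of degrees, then overlaid with an additional yellow diamond.

Every shape is tilted by the same angle and the image corners show triangular fill wedges — a whole-image rotation by a non-right angle. A yellow diamond appears in the second image that is absent from the first.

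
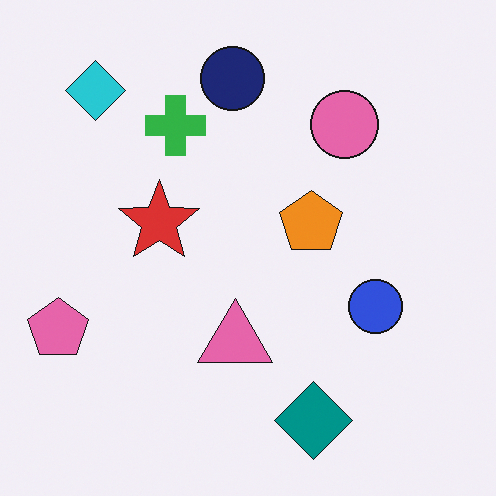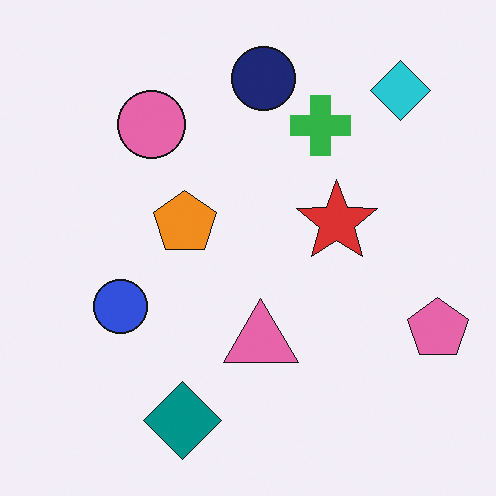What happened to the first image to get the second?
The second image is the first flipped horizontally (left ↔ right).

The pink pentagon is in the left of the first image and the right of the second — shapes on opposite sides of the vertical midline have swapped in a mirror flip.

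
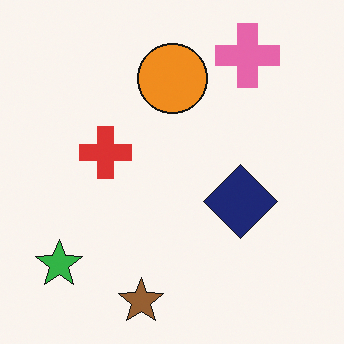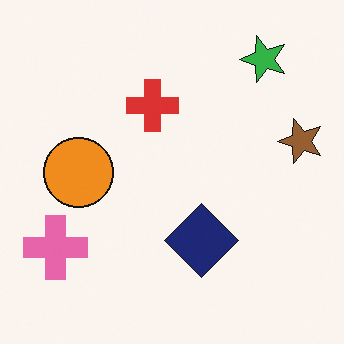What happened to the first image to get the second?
This is the original image transposed (reflected across the top-left ↔ bottom-right diagonal).

Shapes have swapped their row and column positions — what was in the top-right is now in the bottom-left — a diagonal reflection.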